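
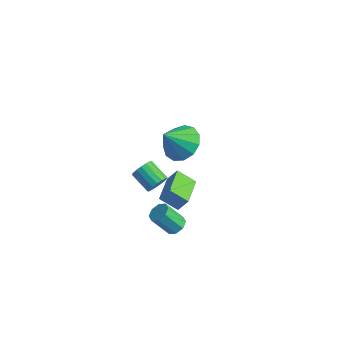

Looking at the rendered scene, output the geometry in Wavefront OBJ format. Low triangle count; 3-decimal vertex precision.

v 0.895 1.266 2.836
v 1.856 1.402 3.235
v 0.525 0.334 4.044
v 1.519 1.832 3.463
v 0.983 2.081 3.492
v 0.419 2.072 3.312
v 0.007 1.807 2.982
v -0.124 1.37 2.605
v 0.068 0.9 2.301
v 0.523 0.546 2.167
v 1.096 0.421 2.246
v 1.605 0.564 2.512
v 1.888 0.93 2.88
v 0.091 1.997 -3.91
v -0.816 1.628 -3.27
v -0.683 3.578 -4.094
v -1.59 3.209 -3.454
v 0.51 2.291 -3.146
v -0.397 1.922 -2.506
v -0.264 3.872 -3.33
v -1.171 3.503 -2.69
v -0.212 0.797 -0.921
v 0.061 1.066 -0.433
v -1.036 1.191 0.11
v -1.308 0.923 -0.379
v -0.003 1.293 -0.613
v -1.099 1.418 -0.07
v -0.113 1.407 -0.863
v -1.21 1.532 -0.321
v -0.247 1.381 -1.127
v -1.344 1.506 -0.585
v -0.372 1.222 -1.344
v -1.469 1.347 -0.801
v -0.461 0.965 -1.464
v -1.558 1.09 -0.921
v -0.492 0.67 -1.459
v -1.589 0.795 -0.917
v -0.459 0.404 -1.332
v -1.556 0.529 -0.789
v -0.37 0.228 -1.11
v -1.467 0.354 -0.567
v -0.244 0.183 -0.845
v -1.341 0.308 -0.303
v -0.111 0.278 -0.598
v -1.208 0.403 -0.055
v -0.001 0.493 -0.424
v -1.097 0.618 0.118
v 0.061 0.777 -0.365
v -1.036 0.902 0.178
v 0.999 0.737 -3.49
v 1.518 0.609 -3.242
v 0.841 0.075 -2.101
v 0.321 0.203 -2.35
v 1.373 1.022 -3.134
v 0.695 0.489 -1.994
v 1.008 1.269 -3.236
v 0.331 0.735 -2.095
v 0.638 1.204 -3.486
v -0.039 0.67 -2.345
v 0.479 0.865 -3.739
v -0.198 0.331 -2.598
v 0.625 0.451 -3.846
v -0.053 -0.082 -2.706
v 0.989 0.205 -3.745
v 0.312 -0.329 -2.604
v 1.359 0.27 -3.495
v 0.682 -0.264 -2.354
f 2 1 4
f 2 4 3
f 4 1 5
f 4 5 3
f 5 1 6
f 5 6 3
f 6 1 7
f 6 7 3
f 7 1 8
f 7 8 3
f 8 1 9
f 8 9 3
f 9 1 10
f 9 10 3
f 10 1 11
f 10 11 3
f 11 1 12
f 11 12 3
f 12 1 13
f 12 13 3
f 13 1 2
f 13 2 3
f 15 17 14
f 18 15 14
f 14 17 16
f 16 18 14
f 15 21 17
f 19 15 18
f 19 21 15
f 17 21 16
f 20 18 16
f 16 21 20
f 20 19 18
f 21 19 20
f 23 22 26
f 23 26 24
f 24 26 27
f 24 27 25
f 26 22 28
f 26 28 27
f 27 28 29
f 27 29 25
f 28 22 30
f 28 30 29
f 29 30 31
f 29 31 25
f 30 22 32
f 30 32 31
f 31 32 33
f 31 33 25
f 32 22 34
f 32 34 33
f 33 34 35
f 33 35 25
f 34 22 36
f 34 36 35
f 35 36 37
f 35 37 25
f 36 22 38
f 36 38 37
f 37 38 39
f 37 39 25
f 38 22 40
f 38 40 39
f 39 40 41
f 39 41 25
f 40 22 42
f 40 42 41
f 41 42 43
f 41 43 25
f 42 22 44
f 42 44 43
f 43 44 45
f 43 45 25
f 44 22 46
f 44 46 45
f 45 46 47
f 45 47 25
f 46 22 48
f 46 48 47
f 47 48 49
f 47 49 25
f 48 22 23
f 48 23 49
f 49 23 24
f 49 24 25
f 51 50 54
f 51 54 52
f 52 54 55
f 52 55 53
f 54 50 56
f 54 56 55
f 55 56 57
f 55 57 53
f 56 50 58
f 56 58 57
f 57 58 59
f 57 59 53
f 58 50 60
f 58 60 59
f 59 60 61
f 59 61 53
f 60 50 62
f 60 62 61
f 61 62 63
f 61 63 53
f 62 50 64
f 62 64 63
f 63 64 65
f 63 65 53
f 64 50 66
f 64 66 65
f 65 66 67
f 65 67 53
f 66 50 51
f 66 51 67
f 67 51 52
f 67 52 53



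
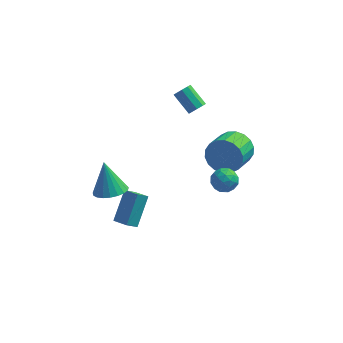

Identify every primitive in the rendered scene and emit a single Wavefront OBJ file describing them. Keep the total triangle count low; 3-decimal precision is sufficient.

v -2.508 -2.33 -3.04
v -3.005 -2.716 -2.499
v -2.113 -1.008 -1.734
v -2.61 -1.394 -1.193
v -1.75 -2.866 -2.727
v -2.247 -3.252 -2.186
v -1.355 -1.544 -1.421
v -1.852 -1.93 -0.88
v 2.672 3.203 -1.602
v 3.487 3.263 -0.88
v 3.022 1.817 -0.236
v 2.208 1.757 -0.958
v 3.121 3.484 -0.65
v 2.657 2.038 -0.005
v 2.667 3.648 -0.608
v 2.202 2.202 0.037
v 2.214 3.725 -0.763
v 1.749 2.279 -0.118
v 1.851 3.698 -1.084
v 1.387 2.252 -0.439
v 1.651 3.573 -1.508
v 1.187 2.127 -0.863
v 1.654 3.375 -1.951
v 1.189 1.929 -1.306
v 1.858 3.143 -2.324
v 1.393 1.697 -1.68
v 2.223 2.922 -2.555
v 1.759 1.476 -1.91
v 2.678 2.758 -2.597
v 2.213 1.312 -1.952
v 3.131 2.681 -2.442
v 2.666 1.235 -1.797
v 3.493 2.708 -2.121
v 3.029 1.262 -1.476
v 3.693 2.833 -1.697
v 3.229 1.387 -1.052
v 3.691 3.031 -1.254
v 3.226 1.585 -0.609
v 2.254 0.525 -0.728
v 2.845 0.412 -1.238
v 2.035 -0.732 -0.702
v 2.626 -0.845 -1.212
v 2.781 -0.61 -0.476
v 2.916 0.167 -0.491
v 1.964 -0.487 -1.449
v 2.099 0.29 -1.464
v 2.666 -0.214 -1.683
v 3.17 -0.289 -1.082
v 1.71 -0.031 -0.858
v 2.214 -0.106 -0.257
v 2.568 0.579 -0.985
v 2.312 -0.899 -0.955
v 2.402 -0.76 -0.522
v 2.75 -0.827 -0.822
v 2.61 0.435 -0.546
v 2.957 0.368 -0.846
v 2.92 -0.232 -0.398
v 1.923 -0.688 -1.094
v 2.27 -0.755 -1.394
v 2.13 0.507 -1.118
v 2.478 0.44 -1.418
v 1.96 -0.088 -1.542
v 2.811 0.145 -1.546
v 2.682 -0.594 -1.532
v 2.293 -0.384 -1.671
v 2.373 0.073 -1.68
v 3.107 0.1 -1.193
v 2.979 -0.639 -1.178
v 3.069 -0.5 -0.745
v 3.149 -0.044 -0.754
v 3.002 -0.267 -1.455
v 1.901 0.319 -0.762
v 1.773 -0.42 -0.747
v 1.731 -0.276 -1.186
v 1.811 0.18 -1.195
v 2.198 0.274 -0.408
v 2.069 -0.465 -0.394
v 2.507 -0.393 -0.26
v 2.587 0.064 -0.269
v 1.878 -0.053 -0.485
v -2.872 -4.055 1.639
v -2.173 -3.476 1.58
v -3.288 -3.385 3.301
v -2.454 -3.274 1.429
v -2.809 -3.207 1.313
v -3.174 -3.287 1.254
v -3.487 -3.499 1.262
v -3.694 -3.808 1.334
v -3.758 -4.159 1.459
v -3.67 -4.492 1.615
v -3.444 -4.75 1.776
v -3.119 -4.887 1.912
v -2.751 -4.88 2.001
v -2.404 -4.731 2.028
v -2.139 -4.465 1.987
v -2 -4.128 1.886
v -2.012 -3.778 1.742
v 0.722 2.377 2.456
v 1.138 2.554 2.752
v 0.253 3.28 3.56
v -0.162 3.103 3.264
v 1.073 2.787 2.473
v 0.189 3.513 3.28
v 0.845 2.828 2.185
v -0.04 3.553 2.993
v 0.559 2.658 2.025
v -0.326 3.383 2.832
v 0.349 2.357 2.066
v -0.535 3.082 2.874
v 0.314 2.065 2.29
v -0.57 2.79 3.098
v 0.47 1.919 2.592
v -0.414 2.645 3.399
v 0.744 1.988 2.83
v -0.14 2.713 3.637
v 1.008 2.239 2.893
v 0.123 2.964 3.701
f 2 4 1
f 5 2 1
f 1 4 3
f 3 5 1
f 2 8 4
f 6 2 5
f 6 8 2
f 4 8 3
f 7 5 3
f 3 8 7
f 7 6 5
f 8 6 7
f 10 9 13
f 10 13 11
f 11 13 14
f 11 14 12
f 13 9 15
f 13 15 14
f 14 15 16
f 14 16 12
f 15 9 17
f 15 17 16
f 16 17 18
f 16 18 12
f 17 9 19
f 17 19 18
f 18 19 20
f 18 20 12
f 19 9 21
f 19 21 20
f 20 21 22
f 20 22 12
f 21 9 23
f 21 23 22
f 22 23 24
f 22 24 12
f 23 9 25
f 23 25 24
f 24 25 26
f 24 26 12
f 25 9 27
f 25 27 26
f 26 27 28
f 26 28 12
f 27 9 29
f 27 29 28
f 28 29 30
f 28 30 12
f 29 9 31
f 29 31 30
f 30 31 32
f 30 32 12
f 31 9 33
f 31 33 32
f 32 33 34
f 32 34 12
f 33 9 35
f 33 35 34
f 34 35 36
f 34 36 12
f 35 9 37
f 35 37 36
f 36 37 38
f 36 38 12
f 37 9 10
f 37 10 38
f 38 10 11
f 38 11 12
f 39 76 55
f 76 50 79
f 55 79 44
f 76 79 55
f 39 55 51
f 55 44 56
f 51 56 40
f 55 56 51
f 39 51 60
f 51 40 61
f 60 61 46
f 51 61 60
f 39 60 72
f 60 46 75
f 72 75 49
f 60 75 72
f 39 72 76
f 72 49 80
f 76 80 50
f 72 80 76
f 40 56 67
f 56 44 70
f 67 70 48
f 56 70 67
f 44 79 57
f 79 50 78
f 57 78 43
f 79 78 57
f 50 80 77
f 80 49 73
f 77 73 41
f 80 73 77
f 49 75 74
f 75 46 62
f 74 62 45
f 75 62 74
f 46 61 66
f 61 40 63
f 66 63 47
f 61 63 66
f 42 68 54
f 68 48 69
f 54 69 43
f 68 69 54
f 42 54 52
f 54 43 53
f 52 53 41
f 54 53 52
f 42 52 59
f 52 41 58
f 59 58 45
f 52 58 59
f 42 59 64
f 59 45 65
f 64 65 47
f 59 65 64
f 42 64 68
f 64 47 71
f 68 71 48
f 64 71 68
f 43 69 57
f 69 48 70
f 57 70 44
f 69 70 57
f 41 53 77
f 53 43 78
f 77 78 50
f 53 78 77
f 45 58 74
f 58 41 73
f 74 73 49
f 58 73 74
f 47 65 66
f 65 45 62
f 66 62 46
f 65 62 66
f 48 71 67
f 71 47 63
f 67 63 40
f 71 63 67
f 82 81 84
f 82 84 83
f 84 81 85
f 84 85 83
f 85 81 86
f 85 86 83
f 86 81 87
f 86 87 83
f 87 81 88
f 87 88 83
f 88 81 89
f 88 89 83
f 89 81 90
f 89 90 83
f 90 81 91
f 90 91 83
f 91 81 92
f 91 92 83
f 92 81 93
f 92 93 83
f 93 81 94
f 93 94 83
f 94 81 95
f 94 95 83
f 95 81 96
f 95 96 83
f 96 81 97
f 96 97 83
f 97 81 82
f 97 82 83
f 99 98 102
f 99 102 100
f 100 102 103
f 100 103 101
f 102 98 104
f 102 104 103
f 103 104 105
f 103 105 101
f 104 98 106
f 104 106 105
f 105 106 107
f 105 107 101
f 106 98 108
f 106 108 107
f 107 108 109
f 107 109 101
f 108 98 110
f 108 110 109
f 109 110 111
f 109 111 101
f 110 98 112
f 110 112 111
f 111 112 113
f 111 113 101
f 112 98 114
f 112 114 113
f 113 114 115
f 113 115 101
f 114 98 116
f 114 116 115
f 115 116 117
f 115 117 101
f 116 98 99
f 116 99 117
f 117 99 100
f 117 100 101



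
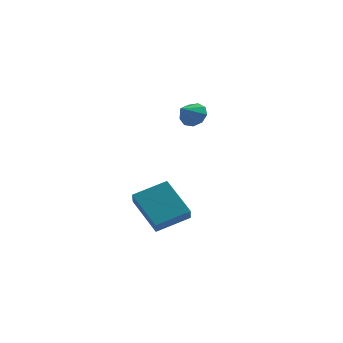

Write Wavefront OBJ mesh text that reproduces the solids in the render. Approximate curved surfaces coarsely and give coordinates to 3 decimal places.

v -2.429 -3.195 -0.833
v -2.261 -3.851 -0.195
v -1.185 -2.303 -0.244
v -1.016 -2.959 0.393
v -1.184 -4.101 -2.093
v -1.015 -4.757 -1.456
v 0.061 -3.209 -1.505
v 0.229 -3.865 -0.867
v -1.151 1.899 2.653
v -0.648 1.5 2.375
v -1.509 1.021 3.267
v -0.487 1.712 2.772
v -0.637 2.012 3.114
v -1.027 2.259 3.24
v -1.476 2.338 3.092
v -1.772 2.211 2.738
v -1.778 1.939 2.344
v -1.491 1.648 2.095
v -1.044 1.474 2.107
f 2 4 1
f 5 2 1
f 1 4 3
f 3 5 1
f 2 8 4
f 6 2 5
f 6 8 2
f 4 8 3
f 7 5 3
f 3 8 7
f 7 6 5
f 8 6 7
f 10 9 12
f 10 12 11
f 12 9 13
f 12 13 11
f 13 9 14
f 13 14 11
f 14 9 15
f 14 15 11
f 15 9 16
f 15 16 11
f 16 9 17
f 16 17 11
f 17 9 18
f 17 18 11
f 18 9 19
f 18 19 11
f 19 9 10
f 19 10 11



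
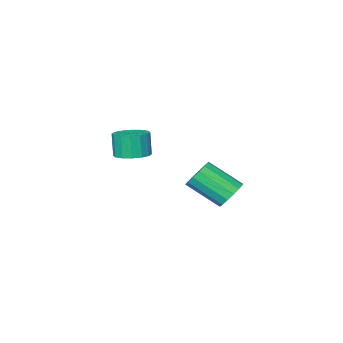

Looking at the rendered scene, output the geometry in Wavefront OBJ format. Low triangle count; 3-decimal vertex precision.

v -2.449 -0.323 1.088
v -1.83 -0.039 1.199
v -1.912 -0.253 2.203
v -2.531 -0.537 2.092
v -2.063 0.229 1.237
v -2.145 0.015 2.241
v -2.399 0.349 1.235
v -2.481 0.135 2.239
v -2.749 0.289 1.194
v -2.831 0.075 2.198
v -3.018 0.065 1.124
v -3.1 -0.149 2.128
v -3.135 -0.263 1.044
v -3.217 -0.477 2.049
v -3.068 -0.607 0.977
v -3.15 -0.821 1.981
v -2.835 -0.875 0.939
v -2.917 -1.089 1.943
v -2.499 -0.995 0.941
v -2.581 -1.209 1.945
v -2.149 -0.935 0.982
v -2.231 -1.149 1.986
v -1.88 -0.711 1.052
v -1.962 -0.925 2.056
v -1.763 -0.383 1.131
v -1.845 -0.597 2.136
v -3.507 4.192 0.603
v -3.206 3.962 0.087
v -2.472 2.958 0.961
v -2.773 3.188 1.477
v -3.01 4.204 0.199
v -2.276 3.2 1.074
v -2.947 4.442 0.42
v -2.213 3.439 1.295
v -3.034 4.614 0.69
v -2.3 3.611 1.565
v -3.248 4.672 0.936
v -2.514 3.669 1.811
v -3.531 4.602 1.093
v -2.797 3.599 1.968
v -3.808 4.422 1.119
v -3.074 3.418 1.993
v -4.004 4.18 1.006
v -3.27 3.176 1.881
v -4.067 3.941 0.785
v -3.333 2.938 1.66
v -3.98 3.769 0.515
v -3.246 2.766 1.39
v -3.766 3.711 0.269
v -3.032 2.708 1.144
v -3.483 3.781 0.112
v -2.749 2.778 0.987
f 2 1 5
f 2 5 3
f 3 5 6
f 3 6 4
f 5 1 7
f 5 7 6
f 6 7 8
f 6 8 4
f 7 1 9
f 7 9 8
f 8 9 10
f 8 10 4
f 9 1 11
f 9 11 10
f 10 11 12
f 10 12 4
f 11 1 13
f 11 13 12
f 12 13 14
f 12 14 4
f 13 1 15
f 13 15 14
f 14 15 16
f 14 16 4
f 15 1 17
f 15 17 16
f 16 17 18
f 16 18 4
f 17 1 19
f 17 19 18
f 18 19 20
f 18 20 4
f 19 1 21
f 19 21 20
f 20 21 22
f 20 22 4
f 21 1 23
f 21 23 22
f 22 23 24
f 22 24 4
f 23 1 25
f 23 25 24
f 24 25 26
f 24 26 4
f 25 1 2
f 25 2 26
f 26 2 3
f 26 3 4
f 28 27 31
f 28 31 29
f 29 31 32
f 29 32 30
f 31 27 33
f 31 33 32
f 32 33 34
f 32 34 30
f 33 27 35
f 33 35 34
f 34 35 36
f 34 36 30
f 35 27 37
f 35 37 36
f 36 37 38
f 36 38 30
f 37 27 39
f 37 39 38
f 38 39 40
f 38 40 30
f 39 27 41
f 39 41 40
f 40 41 42
f 40 42 30
f 41 27 43
f 41 43 42
f 42 43 44
f 42 44 30
f 43 27 45
f 43 45 44
f 44 45 46
f 44 46 30
f 45 27 47
f 45 47 46
f 46 47 48
f 46 48 30
f 47 27 49
f 47 49 48
f 48 49 50
f 48 50 30
f 49 27 51
f 49 51 50
f 50 51 52
f 50 52 30
f 51 27 28
f 51 28 52
f 52 28 29
f 52 29 30



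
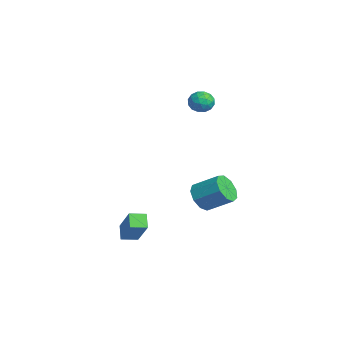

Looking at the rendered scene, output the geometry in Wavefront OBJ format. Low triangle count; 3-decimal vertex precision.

v -4.52 0.696 3.688
v -4.239 1.133 4.238
v -3.401 0.587 3.202
v -3.12 1.024 3.752
v -3.374 0.329 3.913
v -4.065 0.397 4.213
v -3.575 1.323 3.227
v -4.266 1.391 3.527
v -3.654 1.521 3.953
v -3.53 0.906 4.377
v -4.11 0.814 3.063
v -3.986 0.199 3.487
v -4.478 0.924 4.006
v -3.162 0.796 3.434
v -3.312 0.387 3.529
v -3.146 0.644 3.852
v -4.376 0.491 3.991
v -4.21 0.748 4.315
v -3.702 0.275 4.123
v -3.43 0.972 3.125
v -3.264 1.229 3.449
v -4.494 1.076 3.588
v -4.328 1.333 3.911
v -3.938 1.445 3.317
v -3.969 1.409 4.162
v -3.311 1.345 3.876
v -3.578 1.521 3.567
v -3.985 1.56 3.744
v -3.896 1.048 4.411
v -3.238 0.983 4.125
v -3.387 0.575 4.22
v -3.794 0.615 4.396
v -3.552 1.275 4.243
v -4.402 0.737 3.315
v -3.744 0.672 3.029
v -3.846 1.105 3.044
v -4.253 1.145 3.22
v -4.329 0.375 3.564
v -3.671 0.311 3.278
v -3.655 0.16 3.696
v -4.062 0.199 3.873
v -4.088 0.445 3.197
v -1.953 0.369 -2.444
v -1.12 0.112 -2.795
v -0.374 1.313 -1.907
v -1.207 1.571 -1.556
v -1.389 0.558 -3.172
v -0.643 1.759 -2.284
v -1.922 0.916 -3.209
v -1.176 2.117 -2.32
v -2.47 1.018 -2.887
v -1.723 2.219 -1.999
v -2.775 0.817 -2.358
v -2.029 2.018 -1.47
v -2.696 0.406 -1.87
v -1.95 1.607 -0.981
v -2.269 -0.021 -1.65
v -1.523 1.18 -0.762
v -1.695 -0.266 -1.802
v -0.948 0.935 -0.913
v -1.241 -0.214 -2.254
v -0.495 0.987 -1.366
v -0.215 -4.303 -4.109
v -0.911 -4.199 -3.486
v -0.193 -3.402 -4.234
v -0.889 -3.298 -3.611
v 1.209 -4.122 -2.549
v 0.513 -4.018 -1.926
v 1.231 -3.221 -2.674
v 0.535 -3.117 -2.051
f 1 38 17
f 38 12 41
f 17 41 6
f 38 41 17
f 1 17 13
f 17 6 18
f 13 18 2
f 17 18 13
f 1 13 22
f 13 2 23
f 22 23 8
f 13 23 22
f 1 22 34
f 22 8 37
f 34 37 11
f 22 37 34
f 1 34 38
f 34 11 42
f 38 42 12
f 34 42 38
f 2 18 29
f 18 6 32
f 29 32 10
f 18 32 29
f 6 41 19
f 41 12 40
f 19 40 5
f 41 40 19
f 12 42 39
f 42 11 35
f 39 35 3
f 42 35 39
f 11 37 36
f 37 8 24
f 36 24 7
f 37 24 36
f 8 23 28
f 23 2 25
f 28 25 9
f 23 25 28
f 4 30 16
f 30 10 31
f 16 31 5
f 30 31 16
f 4 16 14
f 16 5 15
f 14 15 3
f 16 15 14
f 4 14 21
f 14 3 20
f 21 20 7
f 14 20 21
f 4 21 26
f 21 7 27
f 26 27 9
f 21 27 26
f 4 26 30
f 26 9 33
f 30 33 10
f 26 33 30
f 5 31 19
f 31 10 32
f 19 32 6
f 31 32 19
f 3 15 39
f 15 5 40
f 39 40 12
f 15 40 39
f 7 20 36
f 20 3 35
f 36 35 11
f 20 35 36
f 9 27 28
f 27 7 24
f 28 24 8
f 27 24 28
f 10 33 29
f 33 9 25
f 29 25 2
f 33 25 29
f 44 43 47
f 44 47 45
f 45 47 48
f 45 48 46
f 47 43 49
f 47 49 48
f 48 49 50
f 48 50 46
f 49 43 51
f 49 51 50
f 50 51 52
f 50 52 46
f 51 43 53
f 51 53 52
f 52 53 54
f 52 54 46
f 53 43 55
f 53 55 54
f 54 55 56
f 54 56 46
f 55 43 57
f 55 57 56
f 56 57 58
f 56 58 46
f 57 43 59
f 57 59 58
f 58 59 60
f 58 60 46
f 59 43 61
f 59 61 60
f 60 61 62
f 60 62 46
f 61 43 44
f 61 44 62
f 62 44 45
f 62 45 46
f 64 66 63
f 67 64 63
f 63 66 65
f 65 67 63
f 64 70 66
f 68 64 67
f 68 70 64
f 66 70 65
f 69 67 65
f 65 70 69
f 69 68 67
f 70 68 69



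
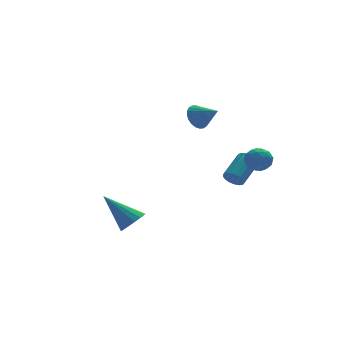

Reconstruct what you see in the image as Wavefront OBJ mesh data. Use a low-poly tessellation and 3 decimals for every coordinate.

v 2.006 1 0.652
v 2.64 1.268 0.353
v 2.694 0.1 1.308
v 2.619 1.429 0.597
v 2.504 1.525 0.848
v 2.314 1.541 1.07
v 2.077 1.475 1.228
v 1.829 1.336 1.298
v 1.608 1.147 1.27
v 1.447 0.935 1.148
v 1.372 0.733 0.95
v 1.393 0.572 0.707
v 1.507 0.476 0.455
v 1.697 0.46 0.233
v 1.935 0.526 0.075
v 2.183 0.664 0.005
v 2.404 0.854 0.033
v 2.564 1.066 0.156
v 2.992 -3.659 -0.847
v 3.406 -3.323 -0.37
v 2.974 -4.597 -0.17
v 3.388 -4.261 0.307
v 2.713 -4.048 0.207
v 2.724 -3.468 -0.212
v 3.656 -4.452 -0.328
v 3.667 -3.872 -0.747
v 3.816 -3.813 -0.05
v 3.233 -3.563 0.281
v 3.147 -4.357 -0.821
v 2.564 -4.107 -0.49
v 3.2 -3.409 -0.668
v 3.18 -4.511 0.128
v 2.783 -4.386 0.069
v 3.026 -4.189 0.349
v 2.799 -3.494 -0.575
v 3.043 -3.297 -0.295
v 2.636 -3.723 0.044
v 3.337 -4.623 -0.245
v 3.581 -4.426 0.035
v 3.354 -3.731 -0.889
v 3.597 -3.534 -0.609
v 3.744 -4.197 -0.584
v 3.685 -3.499 -0.2
v 3.675 -4.05 0.198
v 3.832 -4.162 -0.175
v 3.838 -3.822 -0.421
v 3.342 -3.352 -0.005
v 3.332 -3.904 0.393
v 2.935 -3.779 0.334
v 2.942 -3.438 0.088
v 3.584 -3.64 0.183
v 3.048 -4.016 -0.933
v 3.038 -4.568 -0.535
v 3.438 -4.482 -0.628
v 3.445 -4.141 -0.874
v 2.705 -3.87 -0.738
v 2.695 -4.421 -0.34
v 2.542 -4.098 -0.119
v 2.548 -3.758 -0.365
v 2.796 -4.28 -0.723
v 2.464 -2.702 -1.977
v 2.866 -3.064 -2.121
v 3.938 -2.181 -1.347
v 3.536 -1.818 -1.203
v 2.865 -2.886 -2.322
v 3.937 -2.003 -1.548
v 2.772 -2.666 -2.443
v 3.844 -1.783 -1.67
v 2.608 -2.455 -2.458
v 3.68 -1.571 -1.685
v 2.411 -2.299 -2.363
v 3.483 -1.416 -1.589
v 2.227 -2.236 -2.179
v 3.299 -1.353 -1.405
v 2.096 -2.28 -1.949
v 3.169 -1.397 -1.175
v 2.05 -2.42 -1.725
v 3.123 -1.537 -0.951
v 2.099 -2.625 -1.559
v 3.171 -1.742 -0.785
v 2.231 -2.847 -1.489
v 3.303 -1.964 -0.715
v 2.417 -3.036 -1.53
v 3.489 -2.153 -0.756
v 2.613 -3.148 -1.674
v 3.685 -2.265 -0.9
v 2.775 -3.158 -1.887
v 3.847 -2.275 -1.113
v -2.811 -3.874 -3.416
v -2.202 -3.485 -3.255
v -3.869 -2.766 -2.084
v -2.367 -3.296 -3.544
v -2.651 -3.261 -3.799
v -2.978 -3.391 -3.951
v -3.26 -3.65 -3.959
v -3.422 -3.969 -3.822
v -3.42 -4.263 -3.576
v -3.254 -4.452 -3.287
v -2.97 -4.487 -3.033
v -2.644 -4.357 -2.881
v -2.362 -4.098 -2.872
v -2.2 -3.779 -3.009
f 2 1 4
f 2 4 3
f 4 1 5
f 4 5 3
f 5 1 6
f 5 6 3
f 6 1 7
f 6 7 3
f 7 1 8
f 7 8 3
f 8 1 9
f 8 9 3
f 9 1 10
f 9 10 3
f 10 1 11
f 10 11 3
f 11 1 12
f 11 12 3
f 12 1 13
f 12 13 3
f 13 1 14
f 13 14 3
f 14 1 15
f 14 15 3
f 15 1 16
f 15 16 3
f 16 1 17
f 16 17 3
f 17 1 18
f 17 18 3
f 18 1 2
f 18 2 3
f 19 56 35
f 56 30 59
f 35 59 24
f 56 59 35
f 19 35 31
f 35 24 36
f 31 36 20
f 35 36 31
f 19 31 40
f 31 20 41
f 40 41 26
f 31 41 40
f 19 40 52
f 40 26 55
f 52 55 29
f 40 55 52
f 19 52 56
f 52 29 60
f 56 60 30
f 52 60 56
f 20 36 47
f 36 24 50
f 47 50 28
f 36 50 47
f 24 59 37
f 59 30 58
f 37 58 23
f 59 58 37
f 30 60 57
f 60 29 53
f 57 53 21
f 60 53 57
f 29 55 54
f 55 26 42
f 54 42 25
f 55 42 54
f 26 41 46
f 41 20 43
f 46 43 27
f 41 43 46
f 22 48 34
f 48 28 49
f 34 49 23
f 48 49 34
f 22 34 32
f 34 23 33
f 32 33 21
f 34 33 32
f 22 32 39
f 32 21 38
f 39 38 25
f 32 38 39
f 22 39 44
f 39 25 45
f 44 45 27
f 39 45 44
f 22 44 48
f 44 27 51
f 48 51 28
f 44 51 48
f 23 49 37
f 49 28 50
f 37 50 24
f 49 50 37
f 21 33 57
f 33 23 58
f 57 58 30
f 33 58 57
f 25 38 54
f 38 21 53
f 54 53 29
f 38 53 54
f 27 45 46
f 45 25 42
f 46 42 26
f 45 42 46
f 28 51 47
f 51 27 43
f 47 43 20
f 51 43 47
f 62 61 65
f 62 65 63
f 63 65 66
f 63 66 64
f 65 61 67
f 65 67 66
f 66 67 68
f 66 68 64
f 67 61 69
f 67 69 68
f 68 69 70
f 68 70 64
f 69 61 71
f 69 71 70
f 70 71 72
f 70 72 64
f 71 61 73
f 71 73 72
f 72 73 74
f 72 74 64
f 73 61 75
f 73 75 74
f 74 75 76
f 74 76 64
f 75 61 77
f 75 77 76
f 76 77 78
f 76 78 64
f 77 61 79
f 77 79 78
f 78 79 80
f 78 80 64
f 79 61 81
f 79 81 80
f 80 81 82
f 80 82 64
f 81 61 83
f 81 83 82
f 82 83 84
f 82 84 64
f 83 61 85
f 83 85 84
f 84 85 86
f 84 86 64
f 85 61 87
f 85 87 86
f 86 87 88
f 86 88 64
f 87 61 62
f 87 62 88
f 88 62 63
f 88 63 64
f 90 89 92
f 90 92 91
f 92 89 93
f 92 93 91
f 93 89 94
f 93 94 91
f 94 89 95
f 94 95 91
f 95 89 96
f 95 96 91
f 96 89 97
f 96 97 91
f 97 89 98
f 97 98 91
f 98 89 99
f 98 99 91
f 99 89 100
f 99 100 91
f 100 89 101
f 100 101 91
f 101 89 102
f 101 102 91
f 102 89 90
f 102 90 91



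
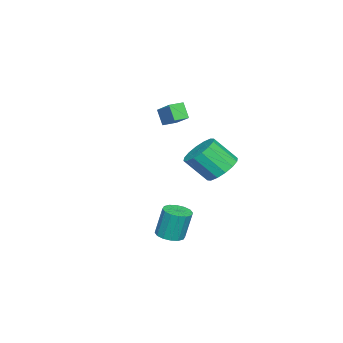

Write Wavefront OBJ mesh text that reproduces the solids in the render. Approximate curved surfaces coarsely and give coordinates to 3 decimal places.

v -1.696 0.278 -1.444
v -0.769 -0.019 -1.934
v -0.436 -1.235 -0.566
v -1.364 -0.938 -0.076
v -0.624 0.405 -1.591
v -0.291 -0.81 -0.224
v -0.766 0.796 -1.21
v -0.433 -0.42 0.158
v -1.158 1.047 -0.891
v -0.825 -0.168 0.477
v -1.694 1.093 -0.72
v -1.361 -0.123 0.648
v -2.23 0.92 -0.743
v -1.897 -0.296 0.625
v -2.624 0.575 -0.954
v -2.291 -0.641 0.414
v -2.769 0.15 -1.296
v -2.436 -1.065 0.071
v -2.627 -0.24 -1.678
v -2.294 -1.456 -0.31
v -2.235 -0.492 -1.997
v -1.902 -1.707 -0.629
v -1.699 -0.537 -2.168
v -1.366 -1.753 -0.8
v -1.163 -0.364 -2.145
v -0.83 -1.58 -0.777
v 3.983 -0.391 -3.763
v 4.757 -0.445 -3.685
v 4.611 -0.083 -1.979
v 3.837 -0.029 -2.057
v 4.688 -0.058 -3.773
v 4.542 0.305 -2.067
v 4.43 0.241 -3.859
v 4.284 0.603 -2.153
v 4.052 0.37 -3.919
v 3.906 0.732 -2.213
v 3.656 0.295 -3.937
v 3.51 0.657 -2.231
v 3.347 0.036 -3.908
v 3.201 0.399 -2.202
v 3.209 -0.337 -3.841
v 3.063 0.025 -2.135
v 3.278 -0.725 -3.753
v 3.132 -0.362 -2.047
v 3.536 -1.023 -3.667
v 3.39 -0.661 -1.961
v 3.914 -1.152 -3.607
v 3.768 -0.79 -1.901
v 4.31 -1.077 -3.589
v 4.164 -0.715 -1.883
v 4.619 -0.819 -3.618
v 4.473 -0.456 -1.912
v -3.283 -4.091 1.622
v -2.271 -2.985 2.544
v -3.923 -3.532 1.653
v -2.911 -2.425 2.574
v -2.929 -3.635 0.686
v -1.917 -2.528 1.607
v -3.569 -3.075 0.716
v -2.557 -1.969 1.638
f 2 1 5
f 2 5 3
f 3 5 6
f 3 6 4
f 5 1 7
f 5 7 6
f 6 7 8
f 6 8 4
f 7 1 9
f 7 9 8
f 8 9 10
f 8 10 4
f 9 1 11
f 9 11 10
f 10 11 12
f 10 12 4
f 11 1 13
f 11 13 12
f 12 13 14
f 12 14 4
f 13 1 15
f 13 15 14
f 14 15 16
f 14 16 4
f 15 1 17
f 15 17 16
f 16 17 18
f 16 18 4
f 17 1 19
f 17 19 18
f 18 19 20
f 18 20 4
f 19 1 21
f 19 21 20
f 20 21 22
f 20 22 4
f 21 1 23
f 21 23 22
f 22 23 24
f 22 24 4
f 23 1 25
f 23 25 24
f 24 25 26
f 24 26 4
f 25 1 2
f 25 2 26
f 26 2 3
f 26 3 4
f 28 27 31
f 28 31 29
f 29 31 32
f 29 32 30
f 31 27 33
f 31 33 32
f 32 33 34
f 32 34 30
f 33 27 35
f 33 35 34
f 34 35 36
f 34 36 30
f 35 27 37
f 35 37 36
f 36 37 38
f 36 38 30
f 37 27 39
f 37 39 38
f 38 39 40
f 38 40 30
f 39 27 41
f 39 41 40
f 40 41 42
f 40 42 30
f 41 27 43
f 41 43 42
f 42 43 44
f 42 44 30
f 43 27 45
f 43 45 44
f 44 45 46
f 44 46 30
f 45 27 47
f 45 47 46
f 46 47 48
f 46 48 30
f 47 27 49
f 47 49 48
f 48 49 50
f 48 50 30
f 49 27 51
f 49 51 50
f 50 51 52
f 50 52 30
f 51 27 28
f 51 28 52
f 52 28 29
f 52 29 30
f 54 56 53
f 57 54 53
f 53 56 55
f 55 57 53
f 54 60 56
f 58 54 57
f 58 60 54
f 56 60 55
f 59 57 55
f 55 60 59
f 59 58 57
f 60 58 59



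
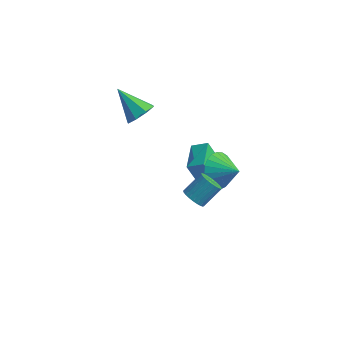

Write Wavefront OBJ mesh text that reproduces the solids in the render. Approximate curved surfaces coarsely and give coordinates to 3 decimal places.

v -1.421 0.169 2.342
v -0.901 0.53 2.878
v -2.799 0.471 3.478
v -1.15 0.944 2.466
v -1.558 0.904 1.981
v -1.887 0.433 1.708
v -1.942 -0.192 1.806
v -1.693 -0.605 2.219
v -1.284 -0.565 2.704
v -0.956 -0.095 2.977
v 2.506 0.556 -0.758
v 3.011 0.756 -1.645
v 3.634 0.444 -0.142
v 2.966 1.129 -1.494
v 2.85 1.416 -1.231
v 2.683 1.572 -0.896
v 2.488 1.573 -0.54
v 2.297 1.419 -0.217
v 2.137 1.134 0.024
v 2.033 0.761 0.145
v 2.001 0.357 0.129
v 2.047 -0.017 -0.022
v 2.162 -0.303 -0.285
v 2.329 -0.459 -0.62
v 2.524 -0.46 -0.976
v 2.716 -0.307 -1.299
v 2.875 -0.022 -1.54
v 2.979 0.351 -1.661
v 3.415 -4.142 2.265
v 3.92 -4.482 2.307
v 4.41 -3.657 3.077
v 3.905 -3.318 3.035
v 3.973 -4.342 2.123
v 4.464 -3.517 2.892
v 3.942 -4.171 1.96
v 4.432 -3.346 2.729
v 3.83 -3.996 1.843
v 4.321 -3.171 2.613
v 3.655 -3.843 1.791
v 4.146 -3.018 2.561
v 3.444 -3.736 1.811
v 3.934 -2.911 2.581
v 3.228 -3.691 1.9
v 3.718 -2.866 2.67
v 3.04 -3.714 2.045
v 3.531 -2.889 2.814
v 2.91 -3.803 2.223
v 3.4 -2.978 2.993
v 2.856 -3.943 2.408
v 3.347 -3.118 3.177
v 2.888 -4.114 2.571
v 3.378 -3.289 3.34
v 2.999 -4.289 2.687
v 3.49 -3.464 3.457
v 3.174 -4.442 2.739
v 3.665 -3.617 3.509
v 3.386 -4.549 2.719
v 3.876 -3.724 3.489
v 3.602 -4.594 2.63
v 4.092 -3.769 3.4
v 3.789 -4.571 2.486
v 4.28 -3.746 3.255
v 1.049 1.536 -3.659
v 0.456 1.323 -2.232
v 0.549 3.087 -3.635
v -0.043 2.874 -2.208
v 1.843 1.786 -3.292
v 1.251 1.573 -1.865
v 1.344 3.337 -3.268
v 0.751 3.124 -1.841
f 2 1 4
f 2 4 3
f 4 1 5
f 4 5 3
f 5 1 6
f 5 6 3
f 6 1 7
f 6 7 3
f 7 1 8
f 7 8 3
f 8 1 9
f 8 9 3
f 9 1 10
f 9 10 3
f 10 1 2
f 10 2 3
f 12 11 14
f 12 14 13
f 14 11 15
f 14 15 13
f 15 11 16
f 15 16 13
f 16 11 17
f 16 17 13
f 17 11 18
f 17 18 13
f 18 11 19
f 18 19 13
f 19 11 20
f 19 20 13
f 20 11 21
f 20 21 13
f 21 11 22
f 21 22 13
f 22 11 23
f 22 23 13
f 23 11 24
f 23 24 13
f 24 11 25
f 24 25 13
f 25 11 26
f 25 26 13
f 26 11 27
f 26 27 13
f 27 11 28
f 27 28 13
f 28 11 12
f 28 12 13
f 30 29 33
f 30 33 31
f 31 33 34
f 31 34 32
f 33 29 35
f 33 35 34
f 34 35 36
f 34 36 32
f 35 29 37
f 35 37 36
f 36 37 38
f 36 38 32
f 37 29 39
f 37 39 38
f 38 39 40
f 38 40 32
f 39 29 41
f 39 41 40
f 40 41 42
f 40 42 32
f 41 29 43
f 41 43 42
f 42 43 44
f 42 44 32
f 43 29 45
f 43 45 44
f 44 45 46
f 44 46 32
f 45 29 47
f 45 47 46
f 46 47 48
f 46 48 32
f 47 29 49
f 47 49 48
f 48 49 50
f 48 50 32
f 49 29 51
f 49 51 50
f 50 51 52
f 50 52 32
f 51 29 53
f 51 53 52
f 52 53 54
f 52 54 32
f 53 29 55
f 53 55 54
f 54 55 56
f 54 56 32
f 55 29 57
f 55 57 56
f 56 57 58
f 56 58 32
f 57 29 59
f 57 59 58
f 58 59 60
f 58 60 32
f 59 29 61
f 59 61 60
f 60 61 62
f 60 62 32
f 61 29 30
f 61 30 62
f 62 30 31
f 62 31 32
f 64 66 63
f 67 64 63
f 63 66 65
f 65 67 63
f 64 70 66
f 68 64 67
f 68 70 64
f 66 70 65
f 69 67 65
f 65 70 69
f 69 68 67
f 70 68 69



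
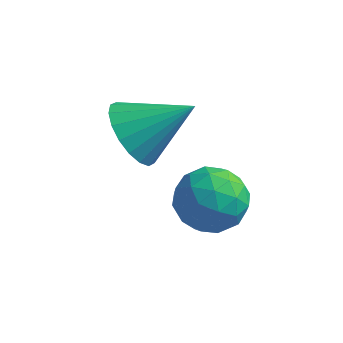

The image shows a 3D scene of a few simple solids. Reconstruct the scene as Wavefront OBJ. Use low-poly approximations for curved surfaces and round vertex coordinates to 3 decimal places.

v -1.759 3.541 -2.057
v -0.869 3.264 -2.472
v -2.431 2.116 -2.548
v -1.541 1.839 -2.963
v -1.634 1.899 -1.949
v -1.219 2.779 -1.646
v -2.081 2.601 -3.374
v -1.666 3.481 -3.071
v -1.068 2.683 -3.286
v -0.792 2.25 -2.405
v -2.508 3.13 -2.615
v -2.232 2.697 -1.734
v -1.255 3.528 -2.221
v -2.045 1.852 -2.799
v -2.1 1.887 -2.203
v -1.577 1.725 -2.447
v -1.461 3.243 -1.736
v -0.938 3.08 -1.979
v -1.387 2.277 -1.672
v -2.362 2.3 -3.041
v -1.839 2.137 -3.284
v -1.723 3.655 -2.573
v -1.2 3.493 -2.817
v -1.913 3.103 -3.348
v -0.849 3.024 -2.944
v -1.244 2.186 -3.233
v -1.561 2.634 -3.474
v -1.317 3.151 -3.296
v -0.687 2.769 -2.426
v -1.082 1.931 -2.715
v -1.136 1.966 -2.119
v -0.892 2.484 -1.94
v -0.804 2.427 -2.905
v -2.218 3.449 -2.305
v -2.613 2.611 -2.594
v -2.408 2.896 -3.08
v -2.164 3.414 -2.901
v -2.056 3.194 -1.787
v -2.451 2.356 -2.076
v -1.983 2.229 -1.724
v -1.739 2.746 -1.546
v -2.496 2.953 -2.115
v -4.107 3.36 -1.435
v -3.503 2.526 -1.641
v -2.733 4.1 -0.405
v -3.398 2.818 -1.99
v -3.434 3.218 -2.229
v -3.604 3.646 -2.311
v -3.872 4.017 -2.22
v -4.188 4.258 -1.973
v -4.487 4.321 -1.62
v -4.711 4.194 -1.23
v -4.815 3.901 -0.881
v -4.779 3.501 -0.641
v -4.61 3.074 -0.559
v -4.341 2.702 -0.651
v -4.026 2.461 -0.898
v -3.727 2.398 -1.251
f 1 38 17
f 38 12 41
f 17 41 6
f 38 41 17
f 1 17 13
f 17 6 18
f 13 18 2
f 17 18 13
f 1 13 22
f 13 2 23
f 22 23 8
f 13 23 22
f 1 22 34
f 22 8 37
f 34 37 11
f 22 37 34
f 1 34 38
f 34 11 42
f 38 42 12
f 34 42 38
f 2 18 29
f 18 6 32
f 29 32 10
f 18 32 29
f 6 41 19
f 41 12 40
f 19 40 5
f 41 40 19
f 12 42 39
f 42 11 35
f 39 35 3
f 42 35 39
f 11 37 36
f 37 8 24
f 36 24 7
f 37 24 36
f 8 23 28
f 23 2 25
f 28 25 9
f 23 25 28
f 4 30 16
f 30 10 31
f 16 31 5
f 30 31 16
f 4 16 14
f 16 5 15
f 14 15 3
f 16 15 14
f 4 14 21
f 14 3 20
f 21 20 7
f 14 20 21
f 4 21 26
f 21 7 27
f 26 27 9
f 21 27 26
f 4 26 30
f 26 9 33
f 30 33 10
f 26 33 30
f 5 31 19
f 31 10 32
f 19 32 6
f 31 32 19
f 3 15 39
f 15 5 40
f 39 40 12
f 15 40 39
f 7 20 36
f 20 3 35
f 36 35 11
f 20 35 36
f 9 27 28
f 27 7 24
f 28 24 8
f 27 24 28
f 10 33 29
f 33 9 25
f 29 25 2
f 33 25 29
f 44 43 46
f 44 46 45
f 46 43 47
f 46 47 45
f 47 43 48
f 47 48 45
f 48 43 49
f 48 49 45
f 49 43 50
f 49 50 45
f 50 43 51
f 50 51 45
f 51 43 52
f 51 52 45
f 52 43 53
f 52 53 45
f 53 43 54
f 53 54 45
f 54 43 55
f 54 55 45
f 55 43 56
f 55 56 45
f 56 43 57
f 56 57 45
f 57 43 58
f 57 58 45
f 58 43 44
f 58 44 45



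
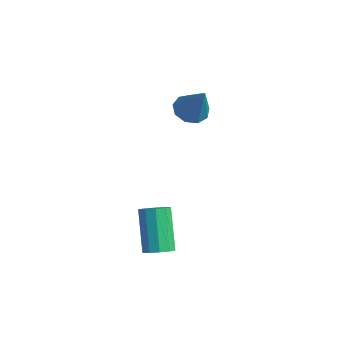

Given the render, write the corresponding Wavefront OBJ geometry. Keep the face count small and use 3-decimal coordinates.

v -3.963 3.865 0.773
v -3.301 4.267 0.376
v -2.877 3.775 2.487
v -3.662 4.668 0.626
v -4.164 4.694 0.945
v -4.571 4.333 1.184
v -4.694 3.752 1.231
v -4.475 3.225 1.064
v -4.016 2.997 0.761
v -3.532 3.176 0.464
v -3.25 3.677 0.312
v 1.109 -1.857 -2.82
v 1.714 -1.758 -2.462
v 0.576 -1.103 -0.722
v -0.029 -1.203 -1.08
v 1.615 -1.383 -2.667
v 0.477 -0.728 -0.927
v 1.323 -1.19 -2.931
v 0.185 -0.535 -1.191
v 0.949 -1.251 -3.153
v -0.189 -0.596 -1.413
v 0.637 -1.544 -3.247
v -0.502 -0.889 -1.507
v 0.504 -1.957 -3.178
v -0.634 -1.302 -1.438
v 0.603 -2.332 -2.973
v -0.535 -1.677 -1.233
v 0.895 -2.525 -2.709
v -0.243 -1.87 -0.969
v 1.269 -2.464 -2.487
v 0.131 -1.809 -0.747
v 1.582 -2.171 -2.393
v 0.443 -1.516 -0.653
f 2 1 4
f 2 4 3
f 4 1 5
f 4 5 3
f 5 1 6
f 5 6 3
f 6 1 7
f 6 7 3
f 7 1 8
f 7 8 3
f 8 1 9
f 8 9 3
f 9 1 10
f 9 10 3
f 10 1 11
f 10 11 3
f 11 1 2
f 11 2 3
f 13 12 16
f 13 16 14
f 14 16 17
f 14 17 15
f 16 12 18
f 16 18 17
f 17 18 19
f 17 19 15
f 18 12 20
f 18 20 19
f 19 20 21
f 19 21 15
f 20 12 22
f 20 22 21
f 21 22 23
f 21 23 15
f 22 12 24
f 22 24 23
f 23 24 25
f 23 25 15
f 24 12 26
f 24 26 25
f 25 26 27
f 25 27 15
f 26 12 28
f 26 28 27
f 27 28 29
f 27 29 15
f 28 12 30
f 28 30 29
f 29 30 31
f 29 31 15
f 30 12 32
f 30 32 31
f 31 32 33
f 31 33 15
f 32 12 13
f 32 13 33
f 33 13 14
f 33 14 15



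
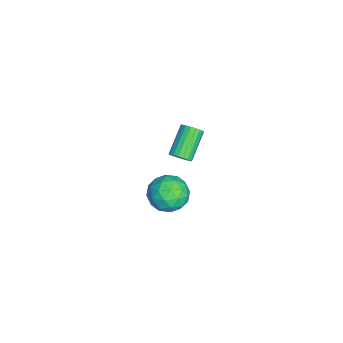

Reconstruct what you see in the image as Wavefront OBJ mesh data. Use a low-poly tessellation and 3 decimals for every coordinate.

v -2.054 0.42 -3.054
v -1.793 0.063 -2.538
v -3.325 0.663 -1.349
v -3.586 1.02 -1.866
v -1.662 0.333 -2.505
v -3.194 0.934 -1.317
v -1.608 0.621 -2.582
v -3.141 1.222 -1.393
v -1.643 0.869 -2.752
v -3.175 1.47 -1.563
v -1.759 1.028 -2.982
v -3.291 1.629 -1.793
v -1.934 1.066 -3.226
v -3.466 1.667 -2.038
v -2.132 0.977 -3.436
v -3.664 1.578 -2.248
v -2.315 0.777 -3.571
v -3.847 1.377 -2.382
v -2.446 0.506 -3.603
v -3.978 1.107 -2.415
v -2.499 0.218 -3.527
v -4.032 0.819 -2.338
v -2.465 -0.03 -3.357
v -3.997 0.571 -2.168
v -2.349 -0.189 -3.127
v -3.881 0.412 -1.938
v -2.174 -0.227 -2.882
v -3.706 0.374 -1.694
v -1.976 -0.138 -2.672
v -3.508 0.463 -1.484
v 3.158 0.936 0.536
v 4.172 1.139 -0.07
v 3.568 -0.959 0.59
v 4.582 -0.756 -0.016
v 4.471 -0.369 1.113
v 4.218 0.802 1.08
v 3.522 -0.622 -0.56
v 3.269 0.549 -0.593
v 4.397 0.176 -0.747
v 4.984 0.332 0.287
v 2.756 -0.152 0.233
v 3.343 0.004 1.267
v 3.629 1.204 0.229
v 4.111 -1.024 0.291
v 4.046 -0.796 0.955
v 4.642 -0.677 0.599
v 3.656 1.006 0.904
v 4.252 1.125 0.548
v 4.428 0.239 1.243
v 3.488 -0.945 -0.028
v 4.084 -0.826 -0.384
v 3.098 0.857 -0.079
v 3.694 0.976 -0.435
v 3.312 -0.059 -0.723
v 4.357 0.757 -0.526
v 4.599 -0.357 -0.494
v 3.976 -0.278 -0.814
v 3.827 0.41 -0.833
v 4.702 0.849 0.082
v 4.943 -0.265 0.113
v 4.878 -0.038 0.777
v 4.729 0.651 0.757
v 4.835 0.283 -0.316
v 2.797 0.445 0.407
v 3.038 -0.669 0.438
v 3.011 -0.471 -0.237
v 2.862 0.218 -0.257
v 3.141 0.537 1.014
v 3.383 -0.577 1.046
v 3.913 -0.23 1.353
v 3.764 0.458 1.334
v 2.905 -0.103 0.836
f 2 1 5
f 2 5 3
f 3 5 6
f 3 6 4
f 5 1 7
f 5 7 6
f 6 7 8
f 6 8 4
f 7 1 9
f 7 9 8
f 8 9 10
f 8 10 4
f 9 1 11
f 9 11 10
f 10 11 12
f 10 12 4
f 11 1 13
f 11 13 12
f 12 13 14
f 12 14 4
f 13 1 15
f 13 15 14
f 14 15 16
f 14 16 4
f 15 1 17
f 15 17 16
f 16 17 18
f 16 18 4
f 17 1 19
f 17 19 18
f 18 19 20
f 18 20 4
f 19 1 21
f 19 21 20
f 20 21 22
f 20 22 4
f 21 1 23
f 21 23 22
f 22 23 24
f 22 24 4
f 23 1 25
f 23 25 24
f 24 25 26
f 24 26 4
f 25 1 27
f 25 27 26
f 26 27 28
f 26 28 4
f 27 1 29
f 27 29 28
f 28 29 30
f 28 30 4
f 29 1 2
f 29 2 30
f 30 2 3
f 30 3 4
f 31 68 47
f 68 42 71
f 47 71 36
f 68 71 47
f 31 47 43
f 47 36 48
f 43 48 32
f 47 48 43
f 31 43 52
f 43 32 53
f 52 53 38
f 43 53 52
f 31 52 64
f 52 38 67
f 64 67 41
f 52 67 64
f 31 64 68
f 64 41 72
f 68 72 42
f 64 72 68
f 32 48 59
f 48 36 62
f 59 62 40
f 48 62 59
f 36 71 49
f 71 42 70
f 49 70 35
f 71 70 49
f 42 72 69
f 72 41 65
f 69 65 33
f 72 65 69
f 41 67 66
f 67 38 54
f 66 54 37
f 67 54 66
f 38 53 58
f 53 32 55
f 58 55 39
f 53 55 58
f 34 60 46
f 60 40 61
f 46 61 35
f 60 61 46
f 34 46 44
f 46 35 45
f 44 45 33
f 46 45 44
f 34 44 51
f 44 33 50
f 51 50 37
f 44 50 51
f 34 51 56
f 51 37 57
f 56 57 39
f 51 57 56
f 34 56 60
f 56 39 63
f 60 63 40
f 56 63 60
f 35 61 49
f 61 40 62
f 49 62 36
f 61 62 49
f 33 45 69
f 45 35 70
f 69 70 42
f 45 70 69
f 37 50 66
f 50 33 65
f 66 65 41
f 50 65 66
f 39 57 58
f 57 37 54
f 58 54 38
f 57 54 58
f 40 63 59
f 63 39 55
f 59 55 32
f 63 55 59



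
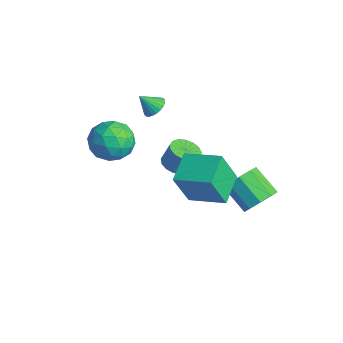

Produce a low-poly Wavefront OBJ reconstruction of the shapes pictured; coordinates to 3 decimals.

v 3.085 2.228 -0.304
v 3.525 2.463 0.397
v 2.355 2.067 1.265
v 1.915 1.832 0.564
v 3.218 2.919 0.19
v 2.047 2.524 1.058
v 2.848 3.053 -0.248
v 1.677 2.657 0.62
v 2.589 2.8 -0.712
v 1.419 2.404 0.156
v 2.563 2.279 -0.985
v 1.392 1.884 -0.117
v 2.781 1.735 -0.94
v 1.61 1.339 -0.071
v 3.141 1.421 -0.597
v 1.971 1.025 0.271
v 3.475 1.485 -0.117
v 2.305 1.089 0.751
v 3.627 1.896 0.275
v 2.457 1.5 1.143
v -0.969 -1.73 2.635
v -0.232 -2.179 1.998
v -1.608 -3.301 3.002
v -0.871 -3.75 2.365
v -0.574 -3.289 3.287
v -0.179 -2.318 3.06
v -1.661 -3.162 1.94
v -1.266 -2.191 1.713
v -0.66 -3.064 1.568
v 0.012 -3.143 2.401
v -1.852 -2.337 2.599
v -1.18 -2.416 3.432
v -0.544 -1.817 2.284
v -1.296 -3.663 2.716
v -1.121 -3.393 3.258
v -0.688 -3.656 2.883
v -0.513 -1.899 2.909
v -0.08 -2.162 2.534
v -0.281 -2.815 3.292
v -1.76 -3.318 2.466
v -1.327 -3.581 2.091
v -1.152 -1.824 2.117
v -0.719 -2.087 1.742
v -1.559 -2.665 1.708
v -0.362 -2.6 1.657
v -0.738 -3.524 1.873
v -1.202 -3.178 1.623
v -0.97 -2.607 1.49
v 0.032 -2.647 2.147
v -0.344 -3.57 2.362
v -0.169 -3.299 2.904
v 0.063 -2.729 2.771
v -0.219 -3.167 1.894
v -1.496 -1.91 2.638
v -1.872 -2.833 2.853
v -1.903 -2.751 2.229
v -1.671 -2.181 2.096
v -1.102 -1.956 3.127
v -1.478 -2.88 3.343
v -0.87 -2.873 3.51
v -0.638 -2.302 3.377
v -1.621 -2.313 3.106
v -2.634 0.062 2.389
v -2.133 -0.258 2.313
v -2.906 -0.542 3.151
v -2.061 -0.096 2.467
v -2.077 0.089 2.609
v -2.177 0.271 2.717
v -2.348 0.421 2.775
v -2.561 0.516 2.774
v -2.786 0.542 2.715
v -2.988 0.495 2.606
v -3.136 0.382 2.464
v -3.208 0.221 2.311
v -3.192 0.035 2.169
v -3.091 -0.147 2.061
v -2.921 -0.296 2.003
v -2.707 -0.392 2.003
v -2.482 -0.418 2.062
v -2.281 -0.371 2.171
v -2.34 0.974 -1.633
v -1.639 1.145 -1.838
v -1.42 1.478 -0.813
v -2.12 1.306 -0.607
v -1.823 1.448 -1.897
v -1.603 1.781 -0.872
v -2.125 1.642 -1.896
v -1.905 1.975 -0.871
v -2.476 1.683 -1.834
v -2.256 2.016 -0.809
v -2.796 1.562 -1.726
v -2.576 1.895 -0.701
v -3.011 1.305 -1.596
v -2.792 1.638 -0.571
v -3.073 0.973 -1.475
v -2.853 1.306 -0.45
v -2.967 0.641 -1.39
v -2.747 0.974 -0.365
v -2.717 0.385 -1.361
v -2.497 0.718 -0.336
v -2.381 0.264 -1.393
v -2.161 0.597 -0.368
v -2.035 0.305 -1.481
v -1.815 0.638 -0.456
v -1.759 0.5 -1.603
v -1.539 0.833 -0.578
v -1.616 0.803 -1.732
v -1.397 1.136 -0.707
v 2.487 -0.83 0.578
v 2.563 -1.591 2.285
v 1.469 0.183 1.075
v 1.545 -0.578 2.782
v 3.755 0.238 0.998
v 3.831 -0.523 2.705
v 2.737 1.251 1.495
v 2.813 0.49 3.202
f 2 1 5
f 2 5 3
f 3 5 6
f 3 6 4
f 5 1 7
f 5 7 6
f 6 7 8
f 6 8 4
f 7 1 9
f 7 9 8
f 8 9 10
f 8 10 4
f 9 1 11
f 9 11 10
f 10 11 12
f 10 12 4
f 11 1 13
f 11 13 12
f 12 13 14
f 12 14 4
f 13 1 15
f 13 15 14
f 14 15 16
f 14 16 4
f 15 1 17
f 15 17 16
f 16 17 18
f 16 18 4
f 17 1 19
f 17 19 18
f 18 19 20
f 18 20 4
f 19 1 2
f 19 2 20
f 20 2 3
f 20 3 4
f 21 58 37
f 58 32 61
f 37 61 26
f 58 61 37
f 21 37 33
f 37 26 38
f 33 38 22
f 37 38 33
f 21 33 42
f 33 22 43
f 42 43 28
f 33 43 42
f 21 42 54
f 42 28 57
f 54 57 31
f 42 57 54
f 21 54 58
f 54 31 62
f 58 62 32
f 54 62 58
f 22 38 49
f 38 26 52
f 49 52 30
f 38 52 49
f 26 61 39
f 61 32 60
f 39 60 25
f 61 60 39
f 32 62 59
f 62 31 55
f 59 55 23
f 62 55 59
f 31 57 56
f 57 28 44
f 56 44 27
f 57 44 56
f 28 43 48
f 43 22 45
f 48 45 29
f 43 45 48
f 24 50 36
f 50 30 51
f 36 51 25
f 50 51 36
f 24 36 34
f 36 25 35
f 34 35 23
f 36 35 34
f 24 34 41
f 34 23 40
f 41 40 27
f 34 40 41
f 24 41 46
f 41 27 47
f 46 47 29
f 41 47 46
f 24 46 50
f 46 29 53
f 50 53 30
f 46 53 50
f 25 51 39
f 51 30 52
f 39 52 26
f 51 52 39
f 23 35 59
f 35 25 60
f 59 60 32
f 35 60 59
f 27 40 56
f 40 23 55
f 56 55 31
f 40 55 56
f 29 47 48
f 47 27 44
f 48 44 28
f 47 44 48
f 30 53 49
f 53 29 45
f 49 45 22
f 53 45 49
f 64 63 66
f 64 66 65
f 66 63 67
f 66 67 65
f 67 63 68
f 67 68 65
f 68 63 69
f 68 69 65
f 69 63 70
f 69 70 65
f 70 63 71
f 70 71 65
f 71 63 72
f 71 72 65
f 72 63 73
f 72 73 65
f 73 63 74
f 73 74 65
f 74 63 75
f 74 75 65
f 75 63 76
f 75 76 65
f 76 63 77
f 76 77 65
f 77 63 78
f 77 78 65
f 78 63 79
f 78 79 65
f 79 63 80
f 79 80 65
f 80 63 64
f 80 64 65
f 82 81 85
f 82 85 83
f 83 85 86
f 83 86 84
f 85 81 87
f 85 87 86
f 86 87 88
f 86 88 84
f 87 81 89
f 87 89 88
f 88 89 90
f 88 90 84
f 89 81 91
f 89 91 90
f 90 91 92
f 90 92 84
f 91 81 93
f 91 93 92
f 92 93 94
f 92 94 84
f 93 81 95
f 93 95 94
f 94 95 96
f 94 96 84
f 95 81 97
f 95 97 96
f 96 97 98
f 96 98 84
f 97 81 99
f 97 99 98
f 98 99 100
f 98 100 84
f 99 81 101
f 99 101 100
f 100 101 102
f 100 102 84
f 101 81 103
f 101 103 102
f 102 103 104
f 102 104 84
f 103 81 105
f 103 105 104
f 104 105 106
f 104 106 84
f 105 81 107
f 105 107 106
f 106 107 108
f 106 108 84
f 107 81 82
f 107 82 108
f 108 82 83
f 108 83 84
f 110 112 109
f 113 110 109
f 109 112 111
f 111 113 109
f 110 116 112
f 114 110 113
f 114 116 110
f 112 116 111
f 115 113 111
f 111 116 115
f 115 114 113
f 116 114 115



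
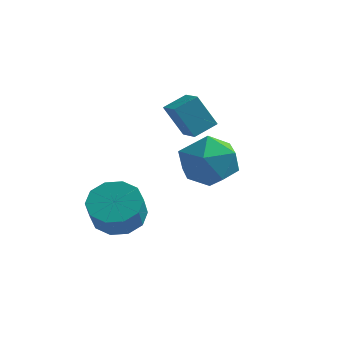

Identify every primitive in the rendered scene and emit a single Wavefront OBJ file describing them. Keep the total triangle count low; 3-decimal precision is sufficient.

v 0.039 -1.388 -2.144
v 0.626 -0.653 -1.724
v 0.747 -1.337 -0.696
v 0.161 -2.072 -1.116
v 0.02 -0.532 -1.571
v 0.141 -1.216 -0.544
v -0.579 -0.738 -1.638
v -0.457 -1.422 -0.61
v -0.941 -1.192 -1.897
v -0.82 -1.876 -0.87
v -0.929 -1.721 -2.251
v -0.808 -2.405 -1.224
v -0.547 -2.123 -2.564
v -0.426 -2.807 -1.536
v 0.059 -2.244 -2.716
v 0.18 -2.928 -1.689
v 0.657 -2.038 -2.65
v 0.779 -2.722 -1.622
v 1.02 -1.584 -2.39
v 1.141 -2.268 -1.363
v 1.008 -1.055 -2.036
v 1.129 -1.739 -1.009
v 3.169 -0.212 0.399
v 4.256 -0.747 0.537
v 2.344 -1.593 1.543
v 3.431 -2.128 1.681
v 3.217 -1.04 2.19
v 3.727 -0.187 1.483
v 2.873 -2.153 0.597
v 3.383 -1.3 -0.11
v 4.073 -1.947 0.66
v 4.286 -1.258 1.644
v 2.314 -1.082 0.436
v 2.527 -0.393 1.42
v 1.151 2.223 0.336
v 0.412 2.119 1.649
v 1.755 2.996 0.738
v 1.016 2.892 2.05
v 1.844 1.508 0.67
v 1.105 1.404 1.982
v 2.448 2.281 1.071
v 1.709 2.177 2.384
f 2 1 5
f 2 5 3
f 3 5 6
f 3 6 4
f 5 1 7
f 5 7 6
f 6 7 8
f 6 8 4
f 7 1 9
f 7 9 8
f 8 9 10
f 8 10 4
f 9 1 11
f 9 11 10
f 10 11 12
f 10 12 4
f 11 1 13
f 11 13 12
f 12 13 14
f 12 14 4
f 13 1 15
f 13 15 14
f 14 15 16
f 14 16 4
f 15 1 17
f 15 17 16
f 16 17 18
f 16 18 4
f 17 1 19
f 17 19 18
f 18 19 20
f 18 20 4
f 19 1 21
f 19 21 20
f 20 21 22
f 20 22 4
f 21 1 2
f 21 2 22
f 22 2 3
f 22 3 4
f 23 34 28
f 23 28 24
f 23 24 30
f 23 30 33
f 23 33 34
f 24 28 32
f 28 34 27
f 34 33 25
f 33 30 29
f 30 24 31
f 26 32 27
f 26 27 25
f 26 25 29
f 26 29 31
f 26 31 32
f 27 32 28
f 25 27 34
f 29 25 33
f 31 29 30
f 32 31 24
f 36 38 35
f 39 36 35
f 35 38 37
f 37 39 35
f 36 42 38
f 40 36 39
f 40 42 36
f 38 42 37
f 41 39 37
f 37 42 41
f 41 40 39
f 42 40 41



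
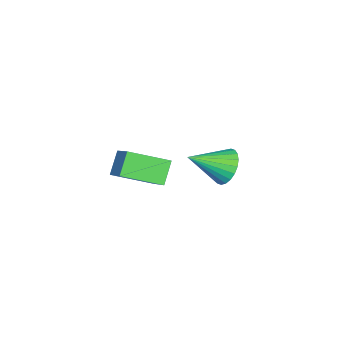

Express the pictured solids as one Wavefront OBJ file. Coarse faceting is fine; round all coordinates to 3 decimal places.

v 3.547 4.369 3.483
v 3.943 4.945 3.911
v 4.393 3.211 4.257
v 3.692 4.888 4.1
v 3.419 4.752 4.196
v 3.165 4.558 4.183
v 2.969 4.335 4.064
v 2.861 4.117 3.856
v 2.858 3.938 3.591
v 2.959 3.824 3.31
v 3.15 3.793 3.055
v 3.401 3.849 2.865
v 3.675 3.985 2.769
v 3.929 4.18 2.782
v 4.124 4.403 2.902
v 4.232 4.621 3.11
v 4.236 4.8 3.375
v 4.134 4.914 3.656
v -0.41 0.191 0.03
v 0.325 -1.331 0.648
v 0.671 1.087 0.952
v 1.407 -0.435 1.569
v 0.353 0.195 -0.869
v 1.089 -1.327 -0.252
v 1.435 1.091 0.052
v 2.17 -0.431 0.67
f 2 1 4
f 2 4 3
f 4 1 5
f 4 5 3
f 5 1 6
f 5 6 3
f 6 1 7
f 6 7 3
f 7 1 8
f 7 8 3
f 8 1 9
f 8 9 3
f 9 1 10
f 9 10 3
f 10 1 11
f 10 11 3
f 11 1 12
f 11 12 3
f 12 1 13
f 12 13 3
f 13 1 14
f 13 14 3
f 14 1 15
f 14 15 3
f 15 1 16
f 15 16 3
f 16 1 17
f 16 17 3
f 17 1 18
f 17 18 3
f 18 1 2
f 18 2 3
f 20 22 19
f 23 20 19
f 19 22 21
f 21 23 19
f 20 26 22
f 24 20 23
f 24 26 20
f 22 26 21
f 25 23 21
f 21 26 25
f 25 24 23
f 26 24 25



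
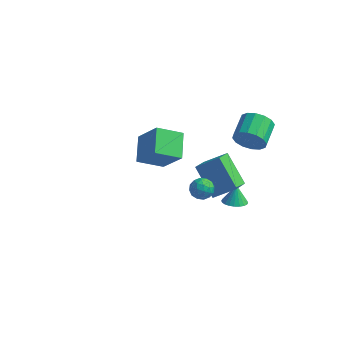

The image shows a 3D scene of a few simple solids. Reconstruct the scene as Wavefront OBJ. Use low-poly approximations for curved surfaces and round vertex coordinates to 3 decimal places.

v -4.06 2.48 -2.568
v -2.785 2.17 -0.954
v -4.657 3.888 -1.825
v -3.381 3.578 -0.212
v -2.879 3.382 -3.328
v -1.603 3.072 -1.715
v -3.475 4.79 -2.586
v -2.2 4.48 -0.972
v 1.982 2.065 -3.094
v 2.629 1.82 -2.934
v 1.878 2.475 -2.046
v 2.689 2.074 -3.027
v 2.641 2.327 -3.131
v 2.493 2.54 -3.229
v 2.267 2.68 -3.306
v 1.998 2.727 -3.351
v 1.726 2.673 -3.357
v 1.493 2.527 -3.323
v 1.335 2.31 -3.254
v 1.275 2.057 -3.161
v 1.323 1.804 -3.057
v 1.471 1.591 -2.96
v 1.697 1.451 -2.882
v 1.966 1.404 -2.837
v 2.238 1.457 -2.831
v 2.471 1.604 -2.865
v 2.028 -3.089 3.565
v 2.622 -2.922 3.805
v 2.498 -3.718 2.835
v 3.092 -3.551 3.075
v 2.683 -3.927 3.436
v 2.393 -3.538 3.887
v 2.727 -3.102 2.753
v 2.437 -2.713 3.204
v 3.055 -2.93 3.303
v 3.028 -3.44 3.725
v 2.092 -3.2 2.915
v 2.065 -3.71 3.337
v 2.284 -2.951 3.749
v 2.836 -3.689 2.891
v 2.596 -3.91 3.103
v 2.945 -3.813 3.244
v 2.149 -3.313 3.797
v 2.498 -3.215 3.938
v 2.534 -3.805 3.721
v 2.622 -3.425 2.702
v 2.971 -3.327 2.843
v 2.175 -2.827 3.396
v 2.524 -2.73 3.537
v 2.586 -2.835 2.919
v 2.887 -2.857 3.595
v 3.164 -3.227 3.166
v 2.949 -2.963 2.977
v 2.778 -2.734 3.242
v 2.872 -3.157 3.843
v 3.148 -3.527 3.414
v 2.907 -3.747 3.626
v 2.737 -3.519 3.891
v 3.126 -3.162 3.548
v 1.972 -3.113 3.226
v 2.248 -3.483 2.797
v 2.383 -3.121 2.749
v 2.213 -2.893 3.014
v 1.956 -3.413 3.474
v 2.233 -3.783 3.045
v 2.342 -3.906 3.398
v 2.171 -3.677 3.663
v 1.994 -3.478 3.092
v 1.334 1.725 -2.23
v 1.427 0.466 -1.495
v -0.022 2.451 -0.814
v 0.071 1.192 -0.08
v 2.449 2.268 -1.44
v 2.542 1.009 -0.706
v 1.093 2.994 -0.025
v 1.186 1.735 0.71
v 2.374 2.885 1.668
v 2.82 2.718 2.479
v 2.652 4.128 2.862
v 2.206 4.295 2.052
v 3.171 2.845 2.166
v 3.003 4.254 2.549
v 3.308 2.983 1.719
v 3.14 4.392 2.103
v 3.194 3.094 1.26
v 3.026 4.504 1.643
v 2.861 3.15 0.909
v 2.693 4.559 1.292
v 2.398 3.135 0.762
v 2.229 4.544 1.145
v 1.928 3.052 0.858
v 1.76 4.462 1.241
v 1.577 2.926 1.171
v 1.409 4.335 1.554
v 1.44 2.788 1.617
v 1.272 4.197 2.001
v 1.554 2.676 2.077
v 1.386 4.086 2.46
v 1.887 2.621 2.428
v 1.719 4.03 2.811
v 2.351 2.636 2.575
v 2.182 4.045 2.958
f 2 4 1
f 5 2 1
f 1 4 3
f 3 5 1
f 2 8 4
f 6 2 5
f 6 8 2
f 4 8 3
f 7 5 3
f 3 8 7
f 7 6 5
f 8 6 7
f 10 9 12
f 10 12 11
f 12 9 13
f 12 13 11
f 13 9 14
f 13 14 11
f 14 9 15
f 14 15 11
f 15 9 16
f 15 16 11
f 16 9 17
f 16 17 11
f 17 9 18
f 17 18 11
f 18 9 19
f 18 19 11
f 19 9 20
f 19 20 11
f 20 9 21
f 20 21 11
f 21 9 22
f 21 22 11
f 22 9 23
f 22 23 11
f 23 9 24
f 23 24 11
f 24 9 25
f 24 25 11
f 25 9 26
f 25 26 11
f 26 9 10
f 26 10 11
f 27 64 43
f 64 38 67
f 43 67 32
f 64 67 43
f 27 43 39
f 43 32 44
f 39 44 28
f 43 44 39
f 27 39 48
f 39 28 49
f 48 49 34
f 39 49 48
f 27 48 60
f 48 34 63
f 60 63 37
f 48 63 60
f 27 60 64
f 60 37 68
f 64 68 38
f 60 68 64
f 28 44 55
f 44 32 58
f 55 58 36
f 44 58 55
f 32 67 45
f 67 38 66
f 45 66 31
f 67 66 45
f 38 68 65
f 68 37 61
f 65 61 29
f 68 61 65
f 37 63 62
f 63 34 50
f 62 50 33
f 63 50 62
f 34 49 54
f 49 28 51
f 54 51 35
f 49 51 54
f 30 56 42
f 56 36 57
f 42 57 31
f 56 57 42
f 30 42 40
f 42 31 41
f 40 41 29
f 42 41 40
f 30 40 47
f 40 29 46
f 47 46 33
f 40 46 47
f 30 47 52
f 47 33 53
f 52 53 35
f 47 53 52
f 30 52 56
f 52 35 59
f 56 59 36
f 52 59 56
f 31 57 45
f 57 36 58
f 45 58 32
f 57 58 45
f 29 41 65
f 41 31 66
f 65 66 38
f 41 66 65
f 33 46 62
f 46 29 61
f 62 61 37
f 46 61 62
f 35 53 54
f 53 33 50
f 54 50 34
f 53 50 54
f 36 59 55
f 59 35 51
f 55 51 28
f 59 51 55
f 70 72 69
f 73 70 69
f 69 72 71
f 71 73 69
f 70 76 72
f 74 70 73
f 74 76 70
f 72 76 71
f 75 73 71
f 71 76 75
f 75 74 73
f 76 74 75
f 78 77 81
f 78 81 79
f 79 81 82
f 79 82 80
f 81 77 83
f 81 83 82
f 82 83 84
f 82 84 80
f 83 77 85
f 83 85 84
f 84 85 86
f 84 86 80
f 85 77 87
f 85 87 86
f 86 87 88
f 86 88 80
f 87 77 89
f 87 89 88
f 88 89 90
f 88 90 80
f 89 77 91
f 89 91 90
f 90 91 92
f 90 92 80
f 91 77 93
f 91 93 92
f 92 93 94
f 92 94 80
f 93 77 95
f 93 95 94
f 94 95 96
f 94 96 80
f 95 77 97
f 95 97 96
f 96 97 98
f 96 98 80
f 97 77 99
f 97 99 98
f 98 99 100
f 98 100 80
f 99 77 101
f 99 101 100
f 100 101 102
f 100 102 80
f 101 77 78
f 101 78 102
f 102 78 79
f 102 79 80



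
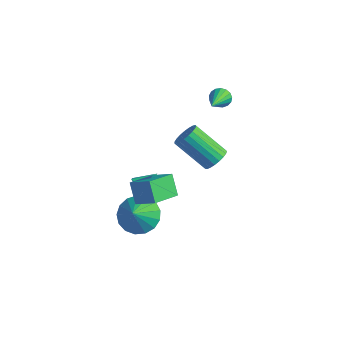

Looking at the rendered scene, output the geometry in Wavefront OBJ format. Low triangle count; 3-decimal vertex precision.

v -0.855 4.347 1.933
v -0.432 4.381 1.6
v 0.035 2.753 2.907
v -0.368 4.536 1.796
v -0.416 4.648 2.024
v -0.565 4.692 2.231
v -0.78 4.656 2.37
v -1.012 4.55 2.408
v -1.209 4.397 2.338
v -1.324 4.233 2.175
v -1.332 4.095 1.957
v -1.231 4.015 1.733
v -1.044 4.011 1.555
v -0.813 4.084 1.463
v -0.592 4.217 1.48
v -1.232 -0.635 -1.402
v -0.898 -0.987 -1.143
v -0.868 0.155 -0.798
v -0.723 -0.84 -1.442
v -0.786 -0.596 -1.722
v -1.058 -0.371 -1.852
v -1.412 -0.27 -1.772
v -1.681 -0.34 -1.519
v -1.74 -0.548 -1.211
v -1.562 -0.797 -0.993
v -1.229 -0.97 -0.966
v -0.348 3.533 -1.795
v 0.124 3.509 -1.278
v -1.341 3.002 0.033
v -1.812 3.027 -0.485
v 0.037 3.787 -1.268
v -1.428 3.28 0.043
v -0.117 4.02 -1.349
v -1.581 3.513 -0.038
v -0.31 4.17 -1.507
v -1.774 3.663 -0.196
v -0.51 4.21 -1.715
v -1.974 3.703 -0.404
v -0.681 4.132 -1.937
v -2.146 3.625 -0.626
v -0.796 3.951 -2.134
v -2.26 3.445 -0.823
v -0.832 3.698 -2.273
v -2.297 3.191 -0.962
v -0.785 3.417 -2.329
v -2.25 2.91 -1.018
v -0.662 3.155 -2.293
v -2.127 2.648 -0.982
v -0.485 2.959 -2.171
v -1.95 2.452 -0.86
v -0.284 2.862 -1.984
v -1.749 2.355 -0.673
v -0.094 2.882 -1.764
v -1.559 2.375 -0.454
v 0.052 3.014 -1.55
v -1.413 2.507 -0.239
v 0.129 3.236 -1.378
v -1.336 2.729 -0.067
v -1.547 -0.385 -3.971
v -0.753 -0.765 -4.543
v -1.313 -1.015 -3.229
v -0.546 -0.386 -4.287
v -0.568 -0.007 -3.958
v -0.814 0.286 -3.632
v -1.228 0.425 -3.383
v -1.715 0.378 -3.269
v -2.164 0.156 -3.316
v -2.471 -0.19 -3.513
v -2.567 -0.58 -3.814
v -2.429 -0.926 -4.152
v -2.088 -1.148 -4.448
v -1.624 -1.195 -4.634
v -1.142 -1.057 -4.669
v -0.427 -2.042 0.422
v 0.584 -1.859 1.061
v -0.395 -0.633 -0.031
v 0.616 -0.451 0.609
v 0.204 -2.349 -0.489
v 1.215 -2.167 0.151
v 0.236 -0.941 -0.941
v 1.247 -0.758 -0.302
f 2 1 4
f 2 4 3
f 4 1 5
f 4 5 3
f 5 1 6
f 5 6 3
f 6 1 7
f 6 7 3
f 7 1 8
f 7 8 3
f 8 1 9
f 8 9 3
f 9 1 10
f 9 10 3
f 10 1 11
f 10 11 3
f 11 1 12
f 11 12 3
f 12 1 13
f 12 13 3
f 13 1 14
f 13 14 3
f 14 1 15
f 14 15 3
f 15 1 2
f 15 2 3
f 17 16 19
f 17 19 18
f 19 16 20
f 19 20 18
f 20 16 21
f 20 21 18
f 21 16 22
f 21 22 18
f 22 16 23
f 22 23 18
f 23 16 24
f 23 24 18
f 24 16 25
f 24 25 18
f 25 16 26
f 25 26 18
f 26 16 17
f 26 17 18
f 28 27 31
f 28 31 29
f 29 31 32
f 29 32 30
f 31 27 33
f 31 33 32
f 32 33 34
f 32 34 30
f 33 27 35
f 33 35 34
f 34 35 36
f 34 36 30
f 35 27 37
f 35 37 36
f 36 37 38
f 36 38 30
f 37 27 39
f 37 39 38
f 38 39 40
f 38 40 30
f 39 27 41
f 39 41 40
f 40 41 42
f 40 42 30
f 41 27 43
f 41 43 42
f 42 43 44
f 42 44 30
f 43 27 45
f 43 45 44
f 44 45 46
f 44 46 30
f 45 27 47
f 45 47 46
f 46 47 48
f 46 48 30
f 47 27 49
f 47 49 48
f 48 49 50
f 48 50 30
f 49 27 51
f 49 51 50
f 50 51 52
f 50 52 30
f 51 27 53
f 51 53 52
f 52 53 54
f 52 54 30
f 53 27 55
f 53 55 54
f 54 55 56
f 54 56 30
f 55 27 57
f 55 57 56
f 56 57 58
f 56 58 30
f 57 27 28
f 57 28 58
f 58 28 29
f 58 29 30
f 60 59 62
f 60 62 61
f 62 59 63
f 62 63 61
f 63 59 64
f 63 64 61
f 64 59 65
f 64 65 61
f 65 59 66
f 65 66 61
f 66 59 67
f 66 67 61
f 67 59 68
f 67 68 61
f 68 59 69
f 68 69 61
f 69 59 70
f 69 70 61
f 70 59 71
f 70 71 61
f 71 59 72
f 71 72 61
f 72 59 73
f 72 73 61
f 73 59 60
f 73 60 61
f 75 77 74
f 78 75 74
f 74 77 76
f 76 78 74
f 75 81 77
f 79 75 78
f 79 81 75
f 77 81 76
f 80 78 76
f 76 81 80
f 80 79 78
f 81 79 80



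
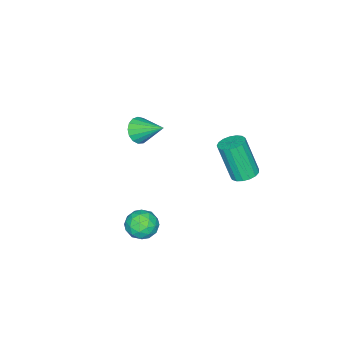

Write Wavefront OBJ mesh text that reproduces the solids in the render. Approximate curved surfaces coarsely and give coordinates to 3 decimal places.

v 0.998 -1.305 1.712
v 1.456 -1.045 1.314
v 0.962 -0.115 2.448
v 1.183 -0.968 1.176
v 0.867 -0.968 1.16
v 0.582 -1.045 1.271
v 0.392 -1.182 1.483
v 0.341 -1.347 1.747
v 0.44 -1.503 2.003
v 0.668 -1.613 2.193
v 0.971 -1.653 2.272
v 1.28 -1.613 2.223
v 1.525 -1.502 2.057
v 1.649 -1.347 1.812
v 1.624 -1.182 1.544
v -1.864 2.026 -1.595
v -1.234 2.029 -1.603
v -1.206 1.336 0.166
v -1.836 1.334 0.175
v -1.306 2.301 -1.496
v -1.278 1.609 0.273
v -1.505 2.51 -1.411
v -1.478 1.818 0.359
v -1.787 2.609 -1.368
v -1.759 1.917 0.401
v -2.086 2.574 -1.377
v -2.059 1.882 0.392
v -2.335 2.413 -1.436
v -2.307 1.721 0.333
v -2.475 2.164 -1.531
v -2.448 1.472 0.238
v -2.476 1.883 -1.641
v -2.448 1.191 0.128
v -2.336 1.635 -1.74
v -2.308 0.943 0.029
v -2.088 1.477 -1.806
v -2.06 0.784 -0.037
v -1.789 1.444 -1.824
v -1.761 0.752 -0.054
v -1.507 1.545 -1.789
v -1.479 0.852 -0.019
v -1.306 1.756 -1.709
v -1.279 1.063 0.06
v 3.259 0.905 -1.923
v 3.899 1.242 -1.739
v 3.381 0.158 -0.981
v 4.021 0.495 -0.797
v 3.374 0.858 -0.721
v 3.298 1.32 -1.303
v 3.982 0.08 -1.417
v 3.906 0.542 -1.999
v 4.346 0.732 -1.426
v 3.97 1.213 -0.996
v 3.31 0.187 -1.724
v 2.934 0.668 -1.294
v 3.568 1.139 -1.913
v 3.712 0.261 -0.807
v 3.331 0.474 -0.762
v 3.708 0.672 -0.654
v 3.215 1.185 -1.657
v 3.591 1.383 -1.549
v 3.282 1.157 -0.951
v 3.689 0.017 -1.171
v 4.065 0.215 -1.063
v 3.572 0.728 -2.066
v 3.949 0.926 -1.958
v 3.998 0.243 -1.769
v 4.207 1.037 -1.622
v 4.279 0.598 -1.068
v 4.256 0.355 -1.433
v 4.212 0.626 -1.774
v 3.986 1.32 -1.369
v 4.058 0.881 -0.815
v 3.677 1.094 -0.771
v 3.633 1.365 -1.112
v 4.249 1.02 -1.185
v 3.222 0.519 -1.905
v 3.294 0.08 -1.351
v 3.647 0.035 -1.608
v 3.603 0.306 -1.949
v 3.001 0.802 -1.652
v 3.073 0.363 -1.098
v 3.068 0.774 -0.946
v 3.024 1.045 -1.287
v 3.031 0.38 -1.535
f 2 1 4
f 2 4 3
f 4 1 5
f 4 5 3
f 5 1 6
f 5 6 3
f 6 1 7
f 6 7 3
f 7 1 8
f 7 8 3
f 8 1 9
f 8 9 3
f 9 1 10
f 9 10 3
f 10 1 11
f 10 11 3
f 11 1 12
f 11 12 3
f 12 1 13
f 12 13 3
f 13 1 14
f 13 14 3
f 14 1 15
f 14 15 3
f 15 1 2
f 15 2 3
f 17 16 20
f 17 20 18
f 18 20 21
f 18 21 19
f 20 16 22
f 20 22 21
f 21 22 23
f 21 23 19
f 22 16 24
f 22 24 23
f 23 24 25
f 23 25 19
f 24 16 26
f 24 26 25
f 25 26 27
f 25 27 19
f 26 16 28
f 26 28 27
f 27 28 29
f 27 29 19
f 28 16 30
f 28 30 29
f 29 30 31
f 29 31 19
f 30 16 32
f 30 32 31
f 31 32 33
f 31 33 19
f 32 16 34
f 32 34 33
f 33 34 35
f 33 35 19
f 34 16 36
f 34 36 35
f 35 36 37
f 35 37 19
f 36 16 38
f 36 38 37
f 37 38 39
f 37 39 19
f 38 16 40
f 38 40 39
f 39 40 41
f 39 41 19
f 40 16 42
f 40 42 41
f 41 42 43
f 41 43 19
f 42 16 17
f 42 17 43
f 43 17 18
f 43 18 19
f 44 81 60
f 81 55 84
f 60 84 49
f 81 84 60
f 44 60 56
f 60 49 61
f 56 61 45
f 60 61 56
f 44 56 65
f 56 45 66
f 65 66 51
f 56 66 65
f 44 65 77
f 65 51 80
f 77 80 54
f 65 80 77
f 44 77 81
f 77 54 85
f 81 85 55
f 77 85 81
f 45 61 72
f 61 49 75
f 72 75 53
f 61 75 72
f 49 84 62
f 84 55 83
f 62 83 48
f 84 83 62
f 55 85 82
f 85 54 78
f 82 78 46
f 85 78 82
f 54 80 79
f 80 51 67
f 79 67 50
f 80 67 79
f 51 66 71
f 66 45 68
f 71 68 52
f 66 68 71
f 47 73 59
f 73 53 74
f 59 74 48
f 73 74 59
f 47 59 57
f 59 48 58
f 57 58 46
f 59 58 57
f 47 57 64
f 57 46 63
f 64 63 50
f 57 63 64
f 47 64 69
f 64 50 70
f 69 70 52
f 64 70 69
f 47 69 73
f 69 52 76
f 73 76 53
f 69 76 73
f 48 74 62
f 74 53 75
f 62 75 49
f 74 75 62
f 46 58 82
f 58 48 83
f 82 83 55
f 58 83 82
f 50 63 79
f 63 46 78
f 79 78 54
f 63 78 79
f 52 70 71
f 70 50 67
f 71 67 51
f 70 67 71
f 53 76 72
f 76 52 68
f 72 68 45
f 76 68 72



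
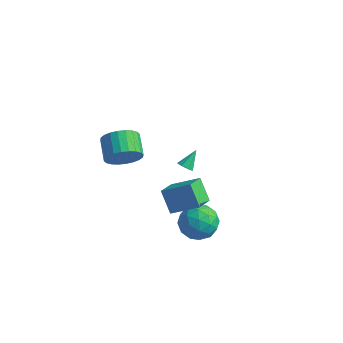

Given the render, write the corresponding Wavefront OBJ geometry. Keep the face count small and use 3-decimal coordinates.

v 2.174 -1.09 -4.095
v 2.804 -2.054 -4.427
v 1.536 -2.046 -2.533
v 2.166 -3.01 -2.865
v 2.733 -2.024 -2.489
v 3.128 -1.433 -3.455
v 1.212 -2.667 -3.505
v 1.607 -2.076 -4.471
v 2.21 -3.029 -4.063
v 3.15 -2.631 -3.435
v 1.19 -1.469 -3.525
v 2.13 -1.071 -2.897
v 2.545 -1.488 -4.398
v 1.795 -2.612 -2.562
v 2.128 -2.032 -2.341
v 2.498 -2.599 -2.536
v 2.736 -1.123 -3.826
v 3.106 -1.69 -4.022
v 3.064 -1.672 -2.883
v 1.234 -2.41 -2.938
v 1.604 -2.977 -3.134
v 1.842 -1.501 -4.424
v 2.212 -2.068 -4.619
v 1.276 -2.428 -4.077
v 2.566 -2.628 -4.379
v 2.191 -3.19 -3.461
v 1.63 -2.988 -3.838
v 1.862 -2.641 -4.405
v 3.119 -2.394 -4.01
v 2.743 -2.956 -3.092
v 3.077 -2.376 -2.871
v 3.309 -2.029 -3.439
v 2.769 -2.967 -3.796
v 1.597 -1.144 -3.868
v 1.221 -1.706 -2.95
v 1.031 -2.071 -3.521
v 1.263 -1.724 -4.089
v 2.149 -0.91 -3.499
v 1.774 -1.472 -2.581
v 2.478 -1.459 -2.555
v 2.71 -1.112 -3.122
v 1.571 -1.133 -3.164
v -0.789 1.668 -3.435
v -0.41 1.869 -3.746
v -0.611 2.612 -2.605
v -0.778 2.016 -3.834
v -1.152 1.959 -3.688
v -1.314 1.731 -3.394
v -1.168 1.466 -3.124
v -0.8 1.319 -3.036
v -0.426 1.376 -3.181
v -0.265 1.604 -3.475
v 1.523 -2.89 -1.579
v 1.594 -4.085 -1
v 0.667 -2.4 -0.462
v 0.738 -3.595 0.117
v 3.002 -2.365 -0.677
v 3.073 -3.56 -0.098
v 2.146 -1.875 0.44
v 2.217 -3.07 1.019
v -1.007 -4.435 2.95
v -0.334 -4.29 3.743
v -1.16 -3.3 4.263
v -1.833 -3.445 3.47
v -0.19 -4.025 3.466
v -1.016 -3.035 3.986
v -0.17 -3.822 3.111
v -0.996 -2.832 3.631
v -0.278 -3.712 2.731
v -1.103 -2.722 3.251
v -0.496 -3.713 2.385
v -1.322 -2.722 2.904
v -0.793 -3.823 2.124
v -1.618 -2.833 2.644
v -1.122 -4.027 1.99
v -1.947 -3.036 2.509
v -1.433 -4.293 2.001
v -2.259 -3.302 2.521
v -1.68 -4.58 2.157
v -2.506 -3.59 2.677
v -1.824 -4.845 2.434
v -2.65 -3.855 2.954
v -1.844 -5.048 2.789
v -2.67 -4.058 3.309
v -1.737 -5.158 3.169
v -2.562 -4.168 3.689
v -1.518 -5.158 3.516
v -2.344 -4.167 4.035
v -1.222 -5.047 3.776
v -2.047 -4.057 4.296
v -0.893 -4.844 3.911
v -1.718 -3.853 4.43
v -0.581 -4.578 3.899
v -1.407 -3.587 4.419
f 1 38 17
f 38 12 41
f 17 41 6
f 38 41 17
f 1 17 13
f 17 6 18
f 13 18 2
f 17 18 13
f 1 13 22
f 13 2 23
f 22 23 8
f 13 23 22
f 1 22 34
f 22 8 37
f 34 37 11
f 22 37 34
f 1 34 38
f 34 11 42
f 38 42 12
f 34 42 38
f 2 18 29
f 18 6 32
f 29 32 10
f 18 32 29
f 6 41 19
f 41 12 40
f 19 40 5
f 41 40 19
f 12 42 39
f 42 11 35
f 39 35 3
f 42 35 39
f 11 37 36
f 37 8 24
f 36 24 7
f 37 24 36
f 8 23 28
f 23 2 25
f 28 25 9
f 23 25 28
f 4 30 16
f 30 10 31
f 16 31 5
f 30 31 16
f 4 16 14
f 16 5 15
f 14 15 3
f 16 15 14
f 4 14 21
f 14 3 20
f 21 20 7
f 14 20 21
f 4 21 26
f 21 7 27
f 26 27 9
f 21 27 26
f 4 26 30
f 26 9 33
f 30 33 10
f 26 33 30
f 5 31 19
f 31 10 32
f 19 32 6
f 31 32 19
f 3 15 39
f 15 5 40
f 39 40 12
f 15 40 39
f 7 20 36
f 20 3 35
f 36 35 11
f 20 35 36
f 9 27 28
f 27 7 24
f 28 24 8
f 27 24 28
f 10 33 29
f 33 9 25
f 29 25 2
f 33 25 29
f 44 43 46
f 44 46 45
f 46 43 47
f 46 47 45
f 47 43 48
f 47 48 45
f 48 43 49
f 48 49 45
f 49 43 50
f 49 50 45
f 50 43 51
f 50 51 45
f 51 43 52
f 51 52 45
f 52 43 44
f 52 44 45
f 54 56 53
f 57 54 53
f 53 56 55
f 55 57 53
f 54 60 56
f 58 54 57
f 58 60 54
f 56 60 55
f 59 57 55
f 55 60 59
f 59 58 57
f 60 58 59
f 62 61 65
f 62 65 63
f 63 65 66
f 63 66 64
f 65 61 67
f 65 67 66
f 66 67 68
f 66 68 64
f 67 61 69
f 67 69 68
f 68 69 70
f 68 70 64
f 69 61 71
f 69 71 70
f 70 71 72
f 70 72 64
f 71 61 73
f 71 73 72
f 72 73 74
f 72 74 64
f 73 61 75
f 73 75 74
f 74 75 76
f 74 76 64
f 75 61 77
f 75 77 76
f 76 77 78
f 76 78 64
f 77 61 79
f 77 79 78
f 78 79 80
f 78 80 64
f 79 61 81
f 79 81 80
f 80 81 82
f 80 82 64
f 81 61 83
f 81 83 82
f 82 83 84
f 82 84 64
f 83 61 85
f 83 85 84
f 84 85 86
f 84 86 64
f 85 61 87
f 85 87 86
f 86 87 88
f 86 88 64
f 87 61 89
f 87 89 88
f 88 89 90
f 88 90 64
f 89 61 91
f 89 91 90
f 90 91 92
f 90 92 64
f 91 61 93
f 91 93 92
f 92 93 94
f 92 94 64
f 93 61 62
f 93 62 94
f 94 62 63
f 94 63 64

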